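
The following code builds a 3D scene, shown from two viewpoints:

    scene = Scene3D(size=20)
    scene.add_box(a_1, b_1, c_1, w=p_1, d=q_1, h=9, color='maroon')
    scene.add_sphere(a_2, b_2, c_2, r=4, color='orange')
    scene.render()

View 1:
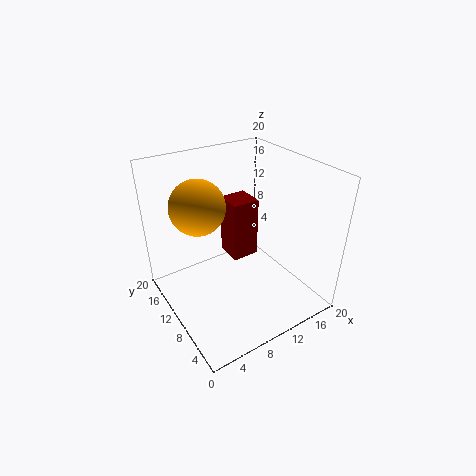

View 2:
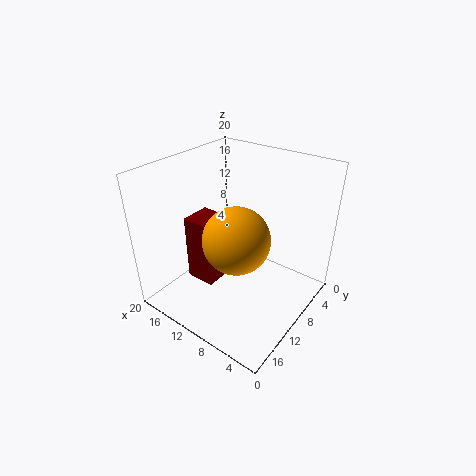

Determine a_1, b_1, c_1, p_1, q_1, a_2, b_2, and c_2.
a_1 = 10.5; b_1 = 11.5; c_1 = 5; p_1 = 4; q_1 = 4; a_2 = 6.5; b_2 = 15; c_2 = 13.5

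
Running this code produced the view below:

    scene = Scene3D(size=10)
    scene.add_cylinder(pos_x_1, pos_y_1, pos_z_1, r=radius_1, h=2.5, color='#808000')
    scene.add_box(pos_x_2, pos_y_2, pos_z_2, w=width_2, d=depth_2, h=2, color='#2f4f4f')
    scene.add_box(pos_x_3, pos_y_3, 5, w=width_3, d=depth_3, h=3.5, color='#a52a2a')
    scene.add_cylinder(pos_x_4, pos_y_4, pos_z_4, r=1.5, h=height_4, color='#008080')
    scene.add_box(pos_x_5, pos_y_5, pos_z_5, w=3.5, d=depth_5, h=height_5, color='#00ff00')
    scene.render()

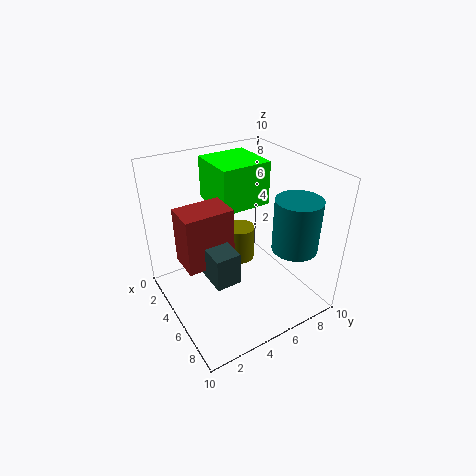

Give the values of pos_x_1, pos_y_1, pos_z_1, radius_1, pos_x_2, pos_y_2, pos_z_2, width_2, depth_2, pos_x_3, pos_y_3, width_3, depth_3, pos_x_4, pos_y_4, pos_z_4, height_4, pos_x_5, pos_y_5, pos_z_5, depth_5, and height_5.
pos_x_1 = 4.5, pos_y_1 = 5.5, pos_z_1 = 3, radius_1 = 1, pos_x_2 = 5.5, pos_y_2 = 1.5, pos_z_2 = 4.5, width_2 = 3, depth_2 = 1.5, pos_x_3 = 5, pos_y_3 = 0.5, width_3 = 2, depth_3 = 3, pos_x_4 = 8, pos_y_4 = 7.5, pos_z_4 = 5, height_4 = 3.5, pos_x_5 = 1.5, pos_y_5 = 4, pos_z_5 = 7, depth_5 = 3.5, height_5 = 3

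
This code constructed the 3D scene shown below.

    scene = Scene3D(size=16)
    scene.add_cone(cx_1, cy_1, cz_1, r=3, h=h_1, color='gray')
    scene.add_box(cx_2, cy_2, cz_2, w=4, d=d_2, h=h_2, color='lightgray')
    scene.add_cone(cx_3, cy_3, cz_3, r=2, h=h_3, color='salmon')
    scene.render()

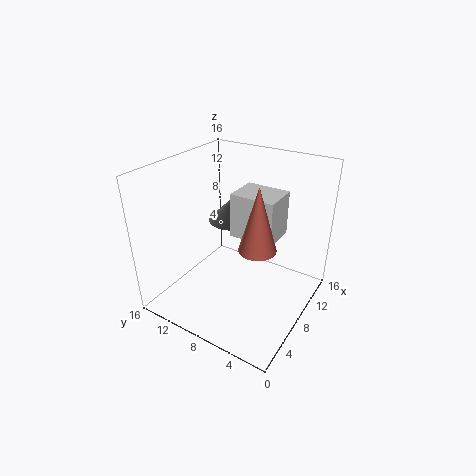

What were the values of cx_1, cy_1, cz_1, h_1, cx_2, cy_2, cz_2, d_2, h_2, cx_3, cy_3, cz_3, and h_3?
cx_1 = 13; cy_1 = 12; cz_1 = 7; h_1 = 3; cx_2 = 8; cy_2 = 4; cz_2 = 8; d_2 = 5; h_2 = 5; cx_3 = 7; cy_3 = 5; cz_3 = 8; h_3 = 7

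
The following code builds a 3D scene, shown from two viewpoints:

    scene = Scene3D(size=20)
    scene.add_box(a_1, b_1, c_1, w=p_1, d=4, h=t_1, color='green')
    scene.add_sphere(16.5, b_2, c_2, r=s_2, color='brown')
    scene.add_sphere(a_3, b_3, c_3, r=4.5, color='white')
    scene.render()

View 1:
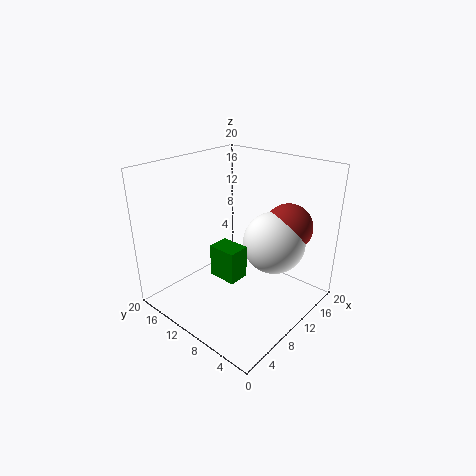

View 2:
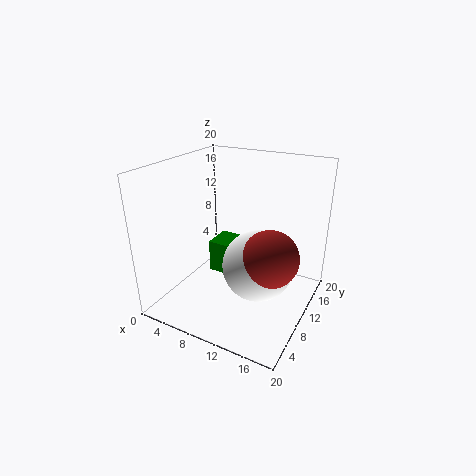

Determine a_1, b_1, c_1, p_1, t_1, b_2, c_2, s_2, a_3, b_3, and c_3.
a_1 = 6.5
b_1 = 8
c_1 = 5
p_1 = 3
t_1 = 4.5
b_2 = 6
c_2 = 10.5
s_2 = 3.5
a_3 = 14.5
b_3 = 7
c_3 = 8.5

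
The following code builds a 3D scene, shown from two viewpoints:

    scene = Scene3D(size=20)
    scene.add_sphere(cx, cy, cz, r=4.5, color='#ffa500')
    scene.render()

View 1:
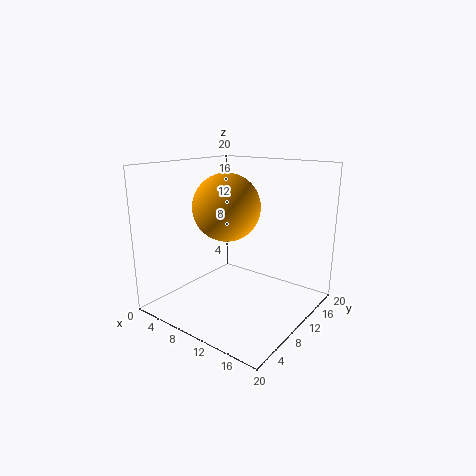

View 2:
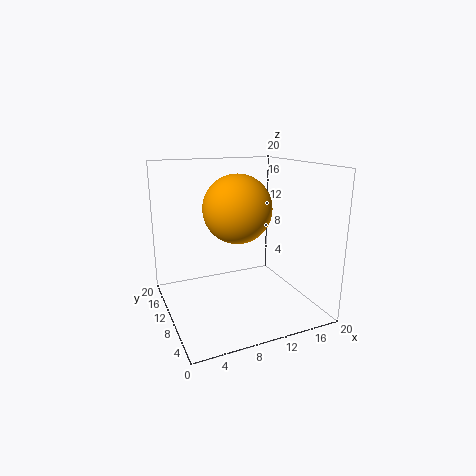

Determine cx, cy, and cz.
cx = 9.25; cy = 8.5; cz = 14.5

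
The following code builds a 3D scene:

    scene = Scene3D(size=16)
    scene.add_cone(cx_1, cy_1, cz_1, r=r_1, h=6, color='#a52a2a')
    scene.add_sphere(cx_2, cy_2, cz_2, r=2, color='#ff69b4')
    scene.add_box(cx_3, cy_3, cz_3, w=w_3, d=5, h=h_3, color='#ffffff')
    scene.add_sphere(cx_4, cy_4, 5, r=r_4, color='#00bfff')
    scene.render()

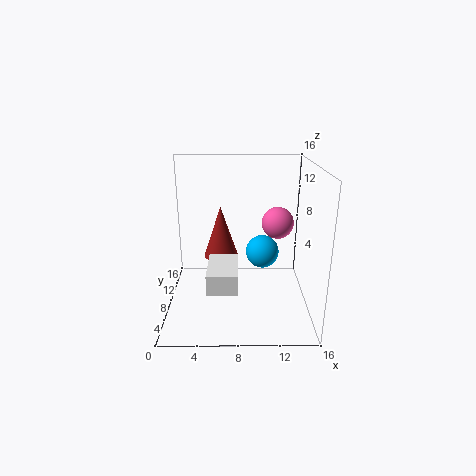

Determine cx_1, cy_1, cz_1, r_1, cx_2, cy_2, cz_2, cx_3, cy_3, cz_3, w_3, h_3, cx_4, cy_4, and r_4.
cx_1 = 6; cy_1 = 10; cz_1 = 5; r_1 = 2; cx_2 = 13; cy_2 = 13; cz_2 = 8; cx_3 = 5; cy_3 = 1; cz_3 = 5; w_3 = 3; h_3 = 2; cx_4 = 11; cy_4 = 11; r_4 = 2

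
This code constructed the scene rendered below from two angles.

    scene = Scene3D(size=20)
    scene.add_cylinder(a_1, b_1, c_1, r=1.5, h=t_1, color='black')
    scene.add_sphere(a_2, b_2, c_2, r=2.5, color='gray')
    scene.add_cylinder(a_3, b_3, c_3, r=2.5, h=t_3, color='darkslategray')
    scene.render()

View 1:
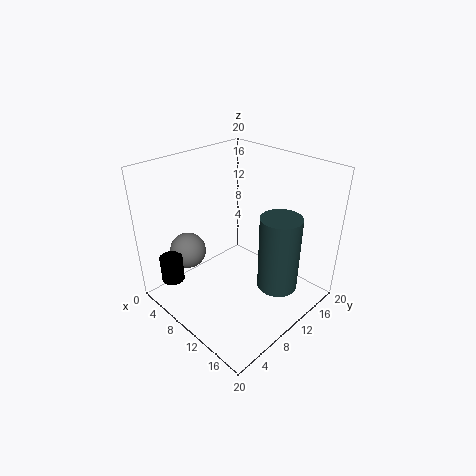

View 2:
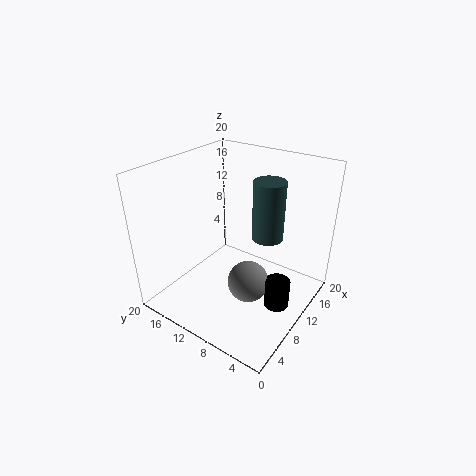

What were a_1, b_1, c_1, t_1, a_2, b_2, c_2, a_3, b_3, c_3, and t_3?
a_1 = 6, b_1 = 1.5, c_1 = 5.5, t_1 = 3.5, a_2 = 5, b_2 = 5, c_2 = 8, a_3 = 17.5, b_3 = 9.5, c_3 = 6.5, t_3 = 9.5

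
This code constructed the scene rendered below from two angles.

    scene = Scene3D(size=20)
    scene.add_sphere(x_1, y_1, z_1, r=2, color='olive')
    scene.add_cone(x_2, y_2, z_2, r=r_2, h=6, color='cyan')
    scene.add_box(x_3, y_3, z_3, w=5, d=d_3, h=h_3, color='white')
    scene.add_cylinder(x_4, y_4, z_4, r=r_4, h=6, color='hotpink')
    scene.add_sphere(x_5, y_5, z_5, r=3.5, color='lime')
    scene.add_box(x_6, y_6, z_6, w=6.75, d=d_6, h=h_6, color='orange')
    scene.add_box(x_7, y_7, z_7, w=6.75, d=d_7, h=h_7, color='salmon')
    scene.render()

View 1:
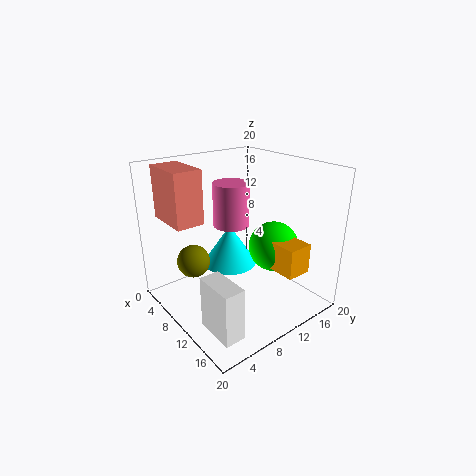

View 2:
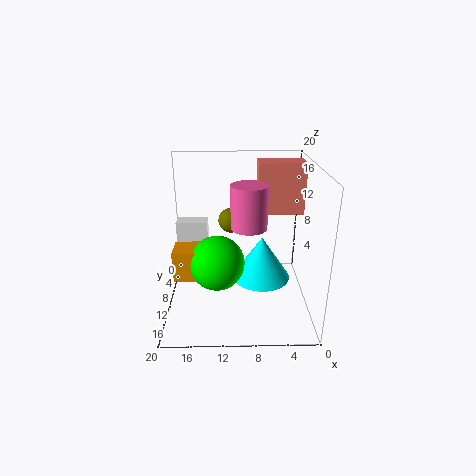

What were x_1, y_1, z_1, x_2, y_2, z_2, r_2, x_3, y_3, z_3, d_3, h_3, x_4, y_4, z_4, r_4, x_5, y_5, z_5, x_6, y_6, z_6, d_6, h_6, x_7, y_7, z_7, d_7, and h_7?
x_1 = 11, y_1 = 2.25, z_1 = 9.5, x_2 = 6.75, y_2 = 11, z_2 = 4.5, r_2 = 4, x_3 = 14.75, y_3 = 0.75, z_3 = 3, d_3 = 2.5, h_3 = 6.5, x_4 = 8.5, y_4 = 10, z_4 = 11.5, r_4 = 2.5, x_5 = 12.75, y_5 = 14.25, z_5 = 8.5, x_6 = 11.5, y_6 = 12, z_6 = 6.5, d_6 = 3.5, h_6 = 4, x_7 = 0.25, y_7 = 2.5, z_7 = 12, d_7 = 4, h_7 = 7.5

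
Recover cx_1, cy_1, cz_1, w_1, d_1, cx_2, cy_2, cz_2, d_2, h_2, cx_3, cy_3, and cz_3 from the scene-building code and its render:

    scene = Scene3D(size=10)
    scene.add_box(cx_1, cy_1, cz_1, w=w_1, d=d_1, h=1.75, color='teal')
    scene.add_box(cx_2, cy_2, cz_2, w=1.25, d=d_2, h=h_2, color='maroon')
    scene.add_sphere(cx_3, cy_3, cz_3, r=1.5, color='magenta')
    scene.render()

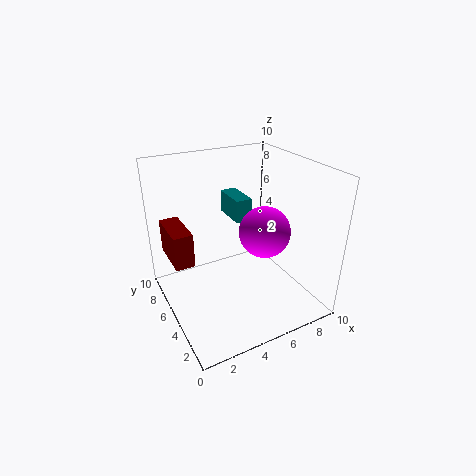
cx_1 = 6
cy_1 = 7
cz_1 = 5
w_1 = 1.25
d_1 = 2.75
cx_2 = 0.25
cy_2 = 4.25
cz_2 = 4.25
d_2 = 3
h_2 = 2.25
cx_3 = 5
cy_3 = 1.75
cz_3 = 7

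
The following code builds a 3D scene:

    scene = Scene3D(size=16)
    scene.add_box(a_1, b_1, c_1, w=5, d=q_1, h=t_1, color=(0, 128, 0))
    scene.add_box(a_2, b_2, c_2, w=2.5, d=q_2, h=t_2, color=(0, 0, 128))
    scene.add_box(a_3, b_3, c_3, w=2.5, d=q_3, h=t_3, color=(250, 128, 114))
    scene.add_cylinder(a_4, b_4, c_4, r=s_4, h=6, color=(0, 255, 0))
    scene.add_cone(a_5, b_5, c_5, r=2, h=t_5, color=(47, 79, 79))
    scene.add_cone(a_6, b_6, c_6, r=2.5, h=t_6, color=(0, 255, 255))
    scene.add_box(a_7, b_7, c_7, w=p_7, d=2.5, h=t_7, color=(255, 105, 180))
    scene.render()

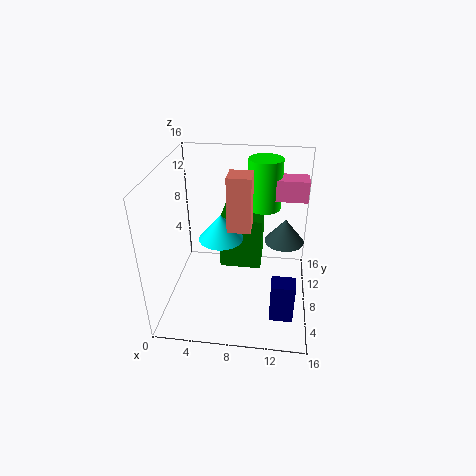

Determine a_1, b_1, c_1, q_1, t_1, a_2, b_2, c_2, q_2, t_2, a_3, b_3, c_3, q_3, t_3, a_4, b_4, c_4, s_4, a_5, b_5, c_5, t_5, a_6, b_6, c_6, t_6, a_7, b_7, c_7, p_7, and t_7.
a_1 = 5.5
b_1 = 10
c_1 = 2.5
q_1 = 5
t_1 = 6.5
a_2 = 12
b_2 = 3
c_2 = 1
q_2 = 2
t_2 = 4.5
a_3 = 7
b_3 = 6.5
c_3 = 9.5
q_3 = 2.5
t_3 = 6
a_4 = 10.5
b_4 = 13
c_4 = 9.5
s_4 = 2
a_5 = 13
b_5 = 6.5
c_5 = 9
t_5 = 2.5
a_6 = 6
b_6 = 8.5
c_6 = 7.5
t_6 = 3
a_7 = 10.5
b_7 = 11.5
c_7 = 11
p_7 = 5
t_7 = 2.5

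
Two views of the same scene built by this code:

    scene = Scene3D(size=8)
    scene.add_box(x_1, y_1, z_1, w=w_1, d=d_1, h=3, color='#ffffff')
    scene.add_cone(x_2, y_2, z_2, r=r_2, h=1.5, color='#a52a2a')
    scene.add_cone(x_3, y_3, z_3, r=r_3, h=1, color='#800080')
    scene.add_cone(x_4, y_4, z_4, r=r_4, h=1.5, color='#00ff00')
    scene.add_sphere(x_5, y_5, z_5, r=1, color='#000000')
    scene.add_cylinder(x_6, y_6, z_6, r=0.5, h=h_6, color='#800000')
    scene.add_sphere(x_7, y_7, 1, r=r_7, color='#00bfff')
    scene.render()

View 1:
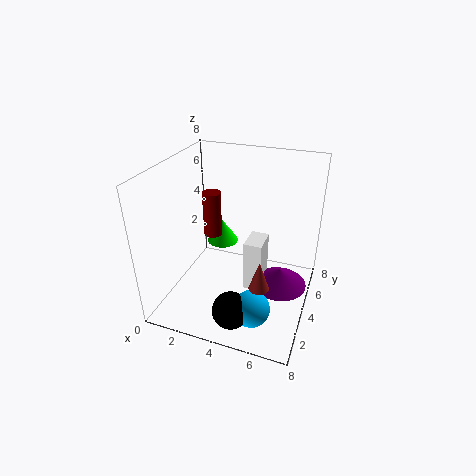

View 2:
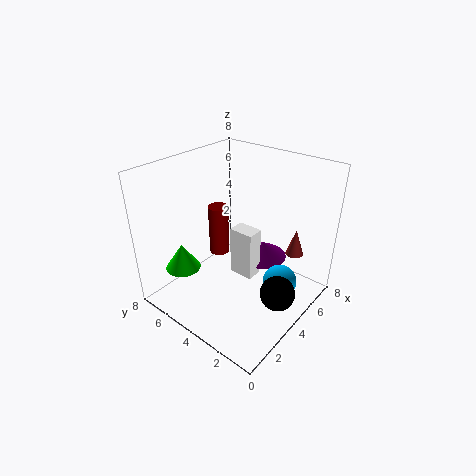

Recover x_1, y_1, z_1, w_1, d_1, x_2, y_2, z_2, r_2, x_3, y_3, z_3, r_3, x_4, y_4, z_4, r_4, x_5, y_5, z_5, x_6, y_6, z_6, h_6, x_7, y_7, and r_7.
x_1 = 4.5; y_1 = 3.5; z_1 = 1; w_1 = 1; d_1 = 1.5; x_2 = 6; y_2 = 1.5; z_2 = 3; r_2 = 0.5; x_3 = 6.5; y_3 = 4; z_3 = 1.5; r_3 = 1.5; x_4 = 2; y_4 = 6.5; z_4 = 2; r_4 = 1; x_5 = 4.5; y_5 = 1.5; z_5 = 1; x_6 = 2.5; y_6 = 4; z_6 = 4; h_6 = 2.5; x_7 = 5.5; y_7 = 2; r_7 = 1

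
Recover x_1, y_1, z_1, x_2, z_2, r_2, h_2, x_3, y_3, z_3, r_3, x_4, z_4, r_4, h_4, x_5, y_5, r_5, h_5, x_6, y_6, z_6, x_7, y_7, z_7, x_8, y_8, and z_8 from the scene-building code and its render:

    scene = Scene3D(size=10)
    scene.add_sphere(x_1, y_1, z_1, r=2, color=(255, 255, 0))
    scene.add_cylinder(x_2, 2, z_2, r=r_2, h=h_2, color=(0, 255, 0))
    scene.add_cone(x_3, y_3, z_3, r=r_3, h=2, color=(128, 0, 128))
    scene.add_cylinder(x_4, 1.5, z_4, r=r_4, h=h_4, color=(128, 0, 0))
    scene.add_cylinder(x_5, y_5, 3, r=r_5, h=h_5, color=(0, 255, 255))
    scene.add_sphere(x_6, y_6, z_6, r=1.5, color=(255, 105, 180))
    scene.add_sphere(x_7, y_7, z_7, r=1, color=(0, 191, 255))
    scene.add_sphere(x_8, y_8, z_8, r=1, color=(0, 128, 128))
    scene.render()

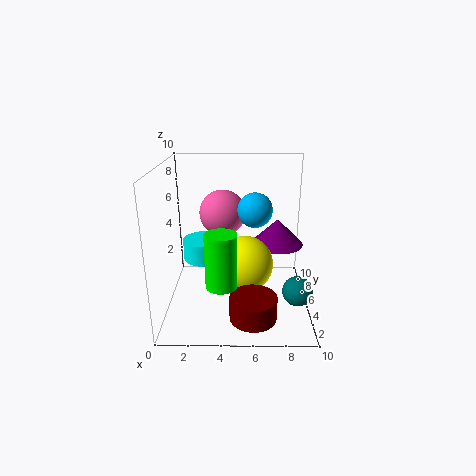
x_1 = 5.5; y_1 = 5; z_1 = 3; x_2 = 4; z_2 = 3; r_2 = 1; h_2 = 3.5; x_3 = 8; y_3 = 7.5; z_3 = 3.5; r_3 = 2; x_4 = 6; z_4 = 1; r_4 = 1.5; h_4 = 1.5; x_5 = 2.5; y_5 = 6; r_5 = 1.5; h_5 = 1.5; x_6 = 4; y_6 = 4.5; z_6 = 7; x_7 = 6; y_7 = 2; z_7 = 8; x_8 = 9; y_8 = 3; z_8 = 2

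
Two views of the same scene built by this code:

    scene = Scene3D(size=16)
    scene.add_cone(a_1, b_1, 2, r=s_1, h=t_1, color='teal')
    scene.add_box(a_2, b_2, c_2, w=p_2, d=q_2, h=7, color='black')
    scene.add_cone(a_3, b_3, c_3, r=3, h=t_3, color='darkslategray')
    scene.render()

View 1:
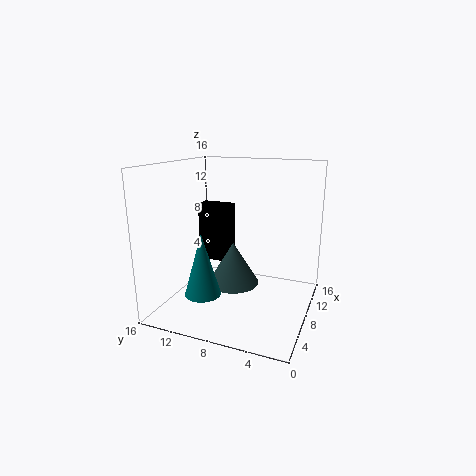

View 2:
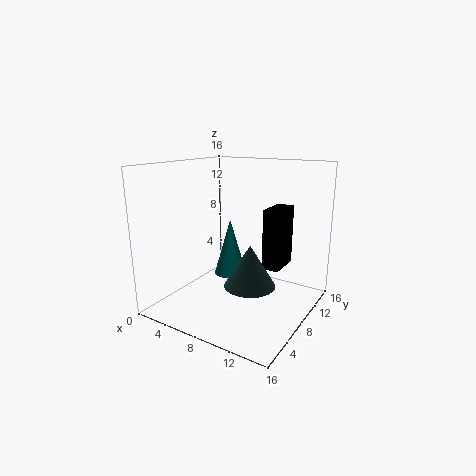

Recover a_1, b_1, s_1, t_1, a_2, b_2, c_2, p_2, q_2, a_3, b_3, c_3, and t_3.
a_1 = 5
b_1 = 11
s_1 = 2
t_1 = 7
a_2 = 10
b_2 = 10
c_2 = 4
p_2 = 2
q_2 = 4
a_3 = 9
b_3 = 9
c_3 = 2
t_3 = 5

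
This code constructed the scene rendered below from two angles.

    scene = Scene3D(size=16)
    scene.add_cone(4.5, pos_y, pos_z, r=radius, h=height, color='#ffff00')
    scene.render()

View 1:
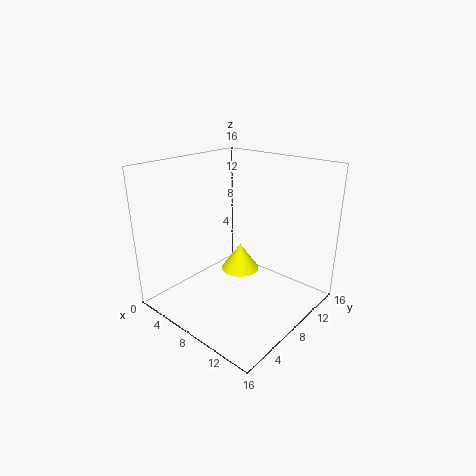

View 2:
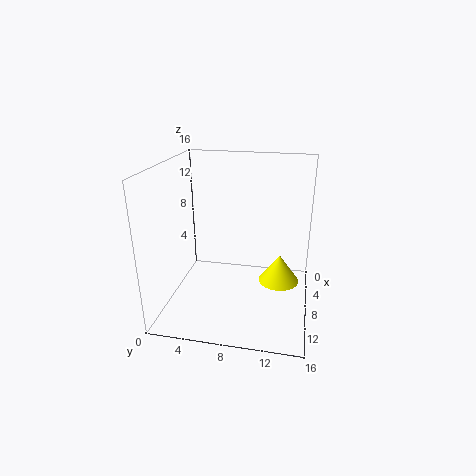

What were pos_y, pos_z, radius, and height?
pos_y = 12.5
pos_z = 1
radius = 2.5
height = 3.5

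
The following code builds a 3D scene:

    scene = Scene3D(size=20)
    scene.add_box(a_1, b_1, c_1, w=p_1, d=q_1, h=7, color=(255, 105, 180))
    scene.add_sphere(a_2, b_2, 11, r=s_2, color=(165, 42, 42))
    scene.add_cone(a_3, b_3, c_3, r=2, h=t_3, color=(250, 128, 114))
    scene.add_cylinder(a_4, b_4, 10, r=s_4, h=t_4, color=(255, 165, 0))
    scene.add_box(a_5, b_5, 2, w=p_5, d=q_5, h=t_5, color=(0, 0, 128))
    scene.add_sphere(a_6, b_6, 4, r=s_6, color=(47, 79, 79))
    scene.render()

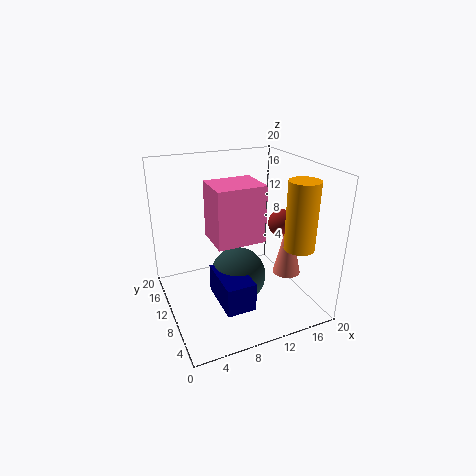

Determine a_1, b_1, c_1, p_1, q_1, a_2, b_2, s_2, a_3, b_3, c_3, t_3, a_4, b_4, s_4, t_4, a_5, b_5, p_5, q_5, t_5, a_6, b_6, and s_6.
a_1 = 5, b_1 = 4, c_1 = 12, p_1 = 6, q_1 = 5, a_2 = 17, b_2 = 10, s_2 = 2, a_3 = 17, b_3 = 8, c_3 = 4, t_3 = 9, a_4 = 16, b_4 = 4, s_4 = 2, t_4 = 9, a_5 = 6, b_5 = 4, p_5 = 4, q_5 = 7, t_5 = 4, a_6 = 10, b_6 = 10, s_6 = 4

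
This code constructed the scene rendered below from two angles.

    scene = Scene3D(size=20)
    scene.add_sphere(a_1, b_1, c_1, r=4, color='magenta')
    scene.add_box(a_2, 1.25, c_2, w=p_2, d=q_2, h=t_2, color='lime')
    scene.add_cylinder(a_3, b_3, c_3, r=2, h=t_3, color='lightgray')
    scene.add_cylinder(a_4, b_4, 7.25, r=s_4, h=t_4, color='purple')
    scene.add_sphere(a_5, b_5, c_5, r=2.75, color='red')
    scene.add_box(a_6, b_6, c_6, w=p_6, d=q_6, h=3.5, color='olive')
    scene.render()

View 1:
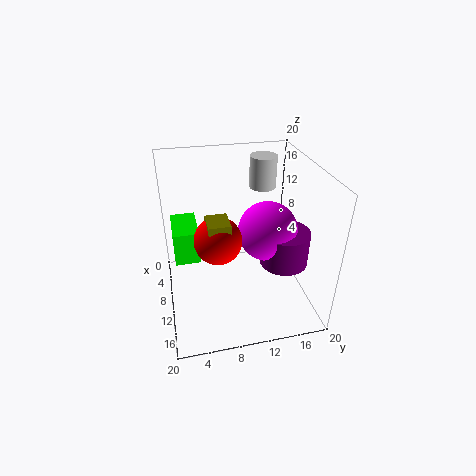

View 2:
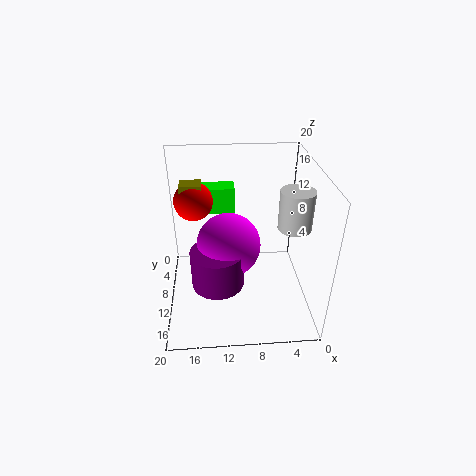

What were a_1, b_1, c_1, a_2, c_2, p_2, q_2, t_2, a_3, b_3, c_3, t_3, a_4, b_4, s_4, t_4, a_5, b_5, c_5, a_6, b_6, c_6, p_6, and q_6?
a_1 = 11.5, b_1 = 13.75, c_1 = 11.5, a_2 = 10, c_2 = 10.75, p_2 = 5.25, q_2 = 3, t_2 = 4, a_3 = 3.75, b_3 = 15.25, c_3 = 14.5, t_3 = 4.75, a_4 = 13, b_4 = 15.75, s_4 = 3.25, t_4 = 4.75, a_5 = 16, b_5 = 6.25, c_5 = 14, a_6 = 14.75, b_6 = 5, c_6 = 13.25, p_6 = 3, q_6 = 2.5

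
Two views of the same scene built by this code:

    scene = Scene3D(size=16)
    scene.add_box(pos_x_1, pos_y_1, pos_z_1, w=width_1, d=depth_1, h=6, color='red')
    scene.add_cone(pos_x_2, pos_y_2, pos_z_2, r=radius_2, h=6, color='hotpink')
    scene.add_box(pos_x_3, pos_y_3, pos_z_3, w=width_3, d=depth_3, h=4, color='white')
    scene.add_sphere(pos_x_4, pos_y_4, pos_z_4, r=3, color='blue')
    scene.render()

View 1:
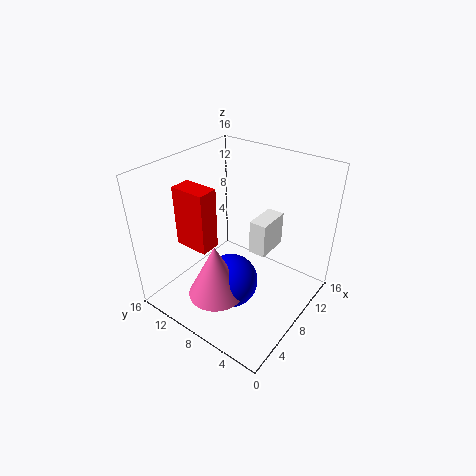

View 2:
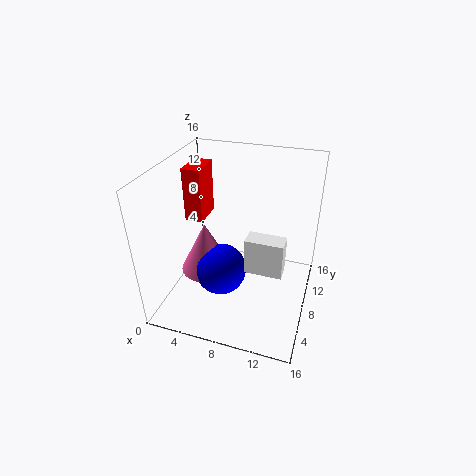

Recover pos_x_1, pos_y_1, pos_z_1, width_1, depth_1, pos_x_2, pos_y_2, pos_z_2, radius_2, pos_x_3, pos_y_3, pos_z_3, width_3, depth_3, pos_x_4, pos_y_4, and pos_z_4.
pos_x_1 = 2, pos_y_1 = 7.5, pos_z_1 = 9.5, width_1 = 2, depth_1 = 3.5, pos_x_2 = 4, pos_y_2 = 8, pos_z_2 = 3, radius_2 = 3, pos_x_3 = 9.5, pos_y_3 = 5.5, pos_z_3 = 5.5, width_3 = 4, depth_3 = 2, pos_x_4 = 6, pos_y_4 = 7.5, pos_z_4 = 3.5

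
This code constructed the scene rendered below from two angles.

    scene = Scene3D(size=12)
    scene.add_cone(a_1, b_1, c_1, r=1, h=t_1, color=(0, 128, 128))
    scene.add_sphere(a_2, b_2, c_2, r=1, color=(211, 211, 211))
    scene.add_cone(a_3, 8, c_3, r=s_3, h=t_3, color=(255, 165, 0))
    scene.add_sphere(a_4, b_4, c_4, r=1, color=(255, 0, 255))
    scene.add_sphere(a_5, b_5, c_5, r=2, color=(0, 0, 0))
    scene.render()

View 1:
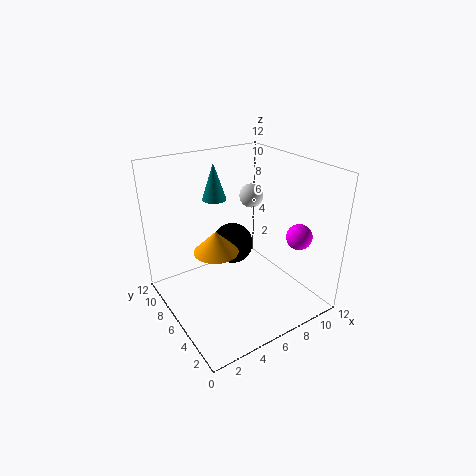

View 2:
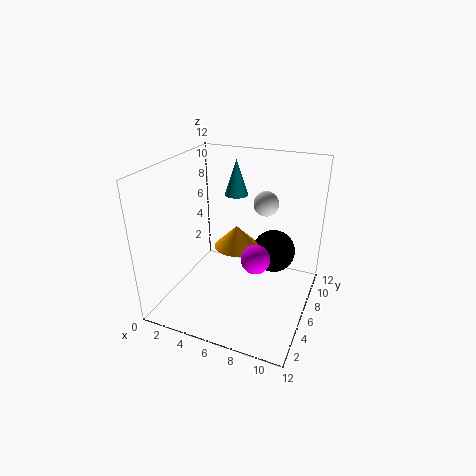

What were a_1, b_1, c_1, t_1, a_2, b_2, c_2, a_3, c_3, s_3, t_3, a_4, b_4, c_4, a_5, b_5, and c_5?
a_1 = 5
b_1 = 8
c_1 = 9
t_1 = 3
a_2 = 8
b_2 = 7
c_2 = 9
a_3 = 5
c_3 = 4
s_3 = 2
t_3 = 2
a_4 = 9
b_4 = 2
c_4 = 7
a_5 = 8
b_5 = 10
c_5 = 3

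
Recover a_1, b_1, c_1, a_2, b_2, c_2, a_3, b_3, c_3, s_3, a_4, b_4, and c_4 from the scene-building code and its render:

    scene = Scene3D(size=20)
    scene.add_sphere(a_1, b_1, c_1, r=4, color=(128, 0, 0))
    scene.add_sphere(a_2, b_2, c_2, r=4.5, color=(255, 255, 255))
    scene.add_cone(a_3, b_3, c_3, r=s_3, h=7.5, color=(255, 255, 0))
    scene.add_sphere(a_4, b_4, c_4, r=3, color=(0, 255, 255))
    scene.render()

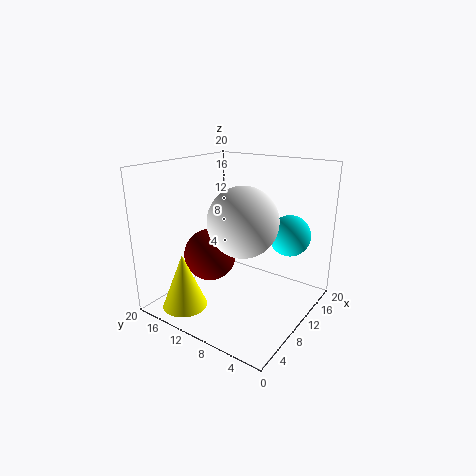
a_1 = 11, b_1 = 16, c_1 = 5.5, a_2 = 7.5, b_2 = 7.5, c_2 = 13.5, a_3 = 3, b_3 = 14, c_3 = 1.5, s_3 = 3, a_4 = 16, b_4 = 5, c_4 = 9.5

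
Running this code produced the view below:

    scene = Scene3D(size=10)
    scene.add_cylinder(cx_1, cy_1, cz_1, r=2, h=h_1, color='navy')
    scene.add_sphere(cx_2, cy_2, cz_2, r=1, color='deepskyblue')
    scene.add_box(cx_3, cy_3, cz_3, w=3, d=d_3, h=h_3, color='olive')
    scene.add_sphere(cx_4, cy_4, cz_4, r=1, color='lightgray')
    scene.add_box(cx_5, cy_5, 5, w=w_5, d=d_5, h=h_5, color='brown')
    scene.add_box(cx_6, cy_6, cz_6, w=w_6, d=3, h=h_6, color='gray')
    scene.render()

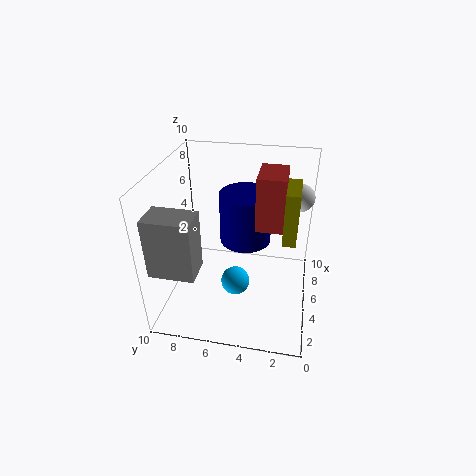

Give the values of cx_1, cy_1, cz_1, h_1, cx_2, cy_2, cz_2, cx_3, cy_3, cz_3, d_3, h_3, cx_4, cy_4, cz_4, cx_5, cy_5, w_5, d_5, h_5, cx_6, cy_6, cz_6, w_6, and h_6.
cx_1 = 8
cy_1 = 5
cz_1 = 3
h_1 = 4
cx_2 = 4
cy_2 = 5
cz_2 = 2
cx_3 = 6
cy_3 = 1
cz_3 = 4
d_3 = 1
h_3 = 4
cx_4 = 8
cy_4 = 1
cz_4 = 7
cx_5 = 6
cy_5 = 2
w_5 = 3
d_5 = 2
h_5 = 4
cx_6 = 1
cy_6 = 7
cz_6 = 4
w_6 = 2
h_6 = 4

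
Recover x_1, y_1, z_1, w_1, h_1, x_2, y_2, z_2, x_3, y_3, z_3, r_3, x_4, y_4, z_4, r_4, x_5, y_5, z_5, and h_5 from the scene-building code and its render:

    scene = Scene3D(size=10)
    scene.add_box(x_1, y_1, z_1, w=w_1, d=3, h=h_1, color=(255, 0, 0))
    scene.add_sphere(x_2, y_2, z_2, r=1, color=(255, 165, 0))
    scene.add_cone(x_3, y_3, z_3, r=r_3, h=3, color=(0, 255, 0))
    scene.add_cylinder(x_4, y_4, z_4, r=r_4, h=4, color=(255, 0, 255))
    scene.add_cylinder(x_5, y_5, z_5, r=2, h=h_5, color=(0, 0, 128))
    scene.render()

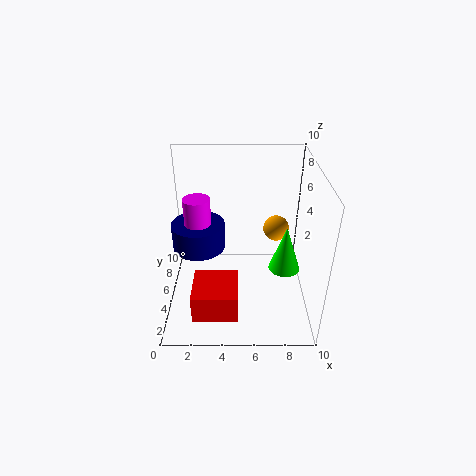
x_1 = 2
y_1 = 1
z_1 = 1
w_1 = 3
h_1 = 2
x_2 = 8
y_2 = 8
z_2 = 4
x_3 = 8
y_3 = 3
z_3 = 4
r_3 = 1
x_4 = 2
y_4 = 7
z_4 = 3
r_4 = 1
x_5 = 2
y_5 = 7
z_5 = 3
h_5 = 2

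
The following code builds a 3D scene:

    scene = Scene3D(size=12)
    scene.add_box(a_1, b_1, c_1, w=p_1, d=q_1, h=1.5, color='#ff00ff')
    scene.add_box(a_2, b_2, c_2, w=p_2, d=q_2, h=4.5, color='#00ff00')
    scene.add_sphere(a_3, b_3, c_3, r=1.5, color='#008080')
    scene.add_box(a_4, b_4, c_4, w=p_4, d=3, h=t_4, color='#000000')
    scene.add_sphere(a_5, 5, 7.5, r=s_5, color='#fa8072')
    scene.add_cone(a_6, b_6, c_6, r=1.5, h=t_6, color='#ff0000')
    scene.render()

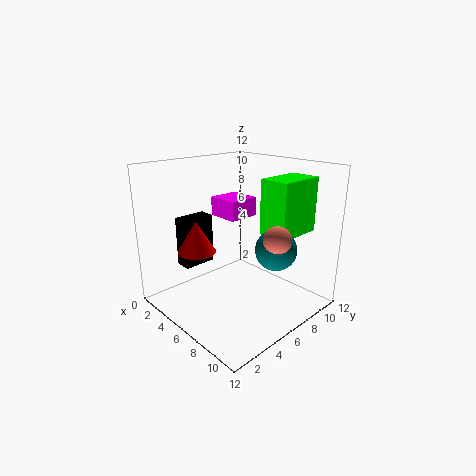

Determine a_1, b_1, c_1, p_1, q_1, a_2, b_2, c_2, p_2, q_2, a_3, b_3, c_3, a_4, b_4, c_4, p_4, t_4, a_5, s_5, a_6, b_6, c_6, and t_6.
a_1 = 4.5; b_1 = 4.5; c_1 = 8; p_1 = 2.5; q_1 = 2.5; a_2 = 7.5; b_2 = 7; c_2 = 6.5; p_2 = 2.5; q_2 = 4; a_3 = 10.5; b_3 = 5.5; c_3 = 6.5; a_4 = 0.5; b_4 = 3.5; c_4 = 2.5; p_4 = 1.5; t_4 = 4.5; a_5 = 11; s_5 = 1; a_6 = 5; b_6 = 2.5; c_6 = 5.5; t_6 = 2.5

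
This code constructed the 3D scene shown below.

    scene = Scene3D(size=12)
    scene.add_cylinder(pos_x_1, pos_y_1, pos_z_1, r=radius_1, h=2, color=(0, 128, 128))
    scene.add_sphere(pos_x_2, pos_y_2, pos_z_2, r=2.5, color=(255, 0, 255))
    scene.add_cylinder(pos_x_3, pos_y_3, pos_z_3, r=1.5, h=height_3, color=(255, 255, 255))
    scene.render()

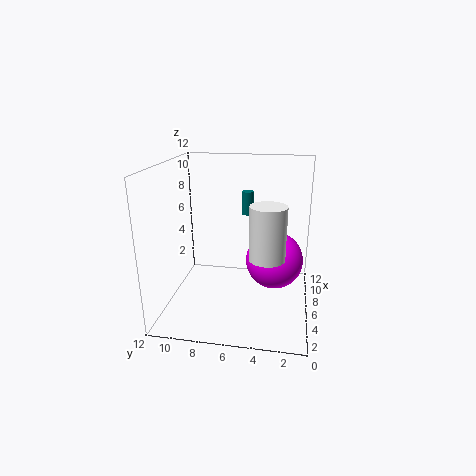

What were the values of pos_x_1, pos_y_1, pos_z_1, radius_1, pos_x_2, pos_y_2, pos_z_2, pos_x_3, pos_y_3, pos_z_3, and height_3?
pos_x_1 = 8
pos_y_1 = 5.5
pos_z_1 = 7.5
radius_1 = 0.5
pos_x_2 = 7.5
pos_y_2 = 3
pos_z_2 = 3.5
pos_x_3 = 5.5
pos_y_3 = 3.5
pos_z_3 = 4.5
height_3 = 4.5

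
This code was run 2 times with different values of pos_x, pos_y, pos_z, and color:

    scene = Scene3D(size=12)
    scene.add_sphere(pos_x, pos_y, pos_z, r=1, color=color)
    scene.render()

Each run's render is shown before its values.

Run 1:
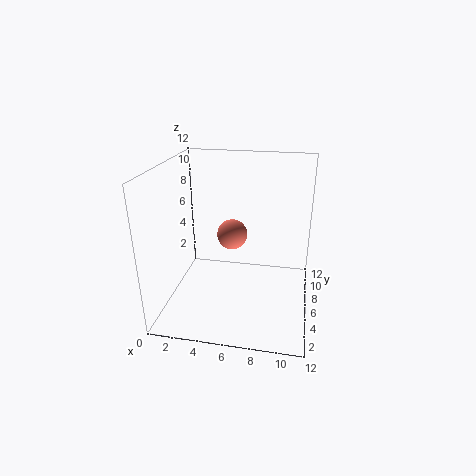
pos_x = 6.5, pos_y = 1.5, pos_z = 8.5, color = 'salmon'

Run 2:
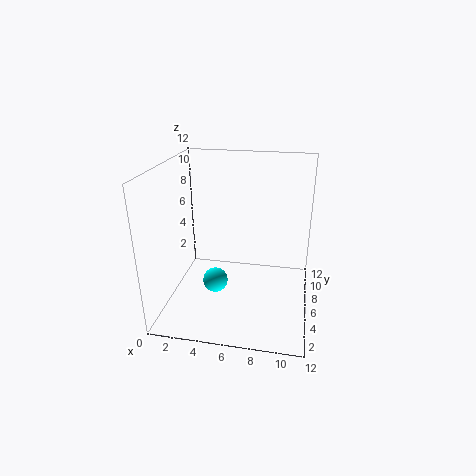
pos_x = 4.5, pos_y = 4, pos_z = 3, color = 'cyan'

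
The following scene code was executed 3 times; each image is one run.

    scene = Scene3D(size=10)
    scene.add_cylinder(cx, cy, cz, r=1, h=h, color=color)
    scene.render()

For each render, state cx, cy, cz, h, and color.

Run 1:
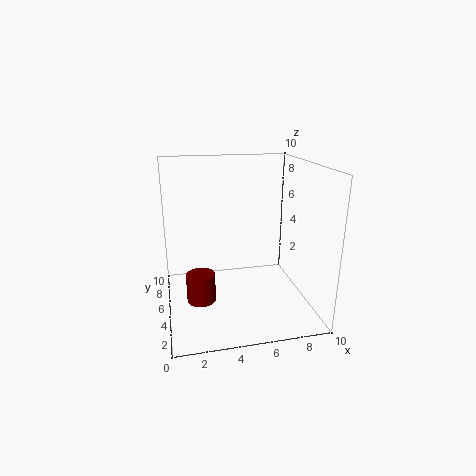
cx = 2.25, cy = 4.5, cz = 0.75, h = 2, color = 'maroon'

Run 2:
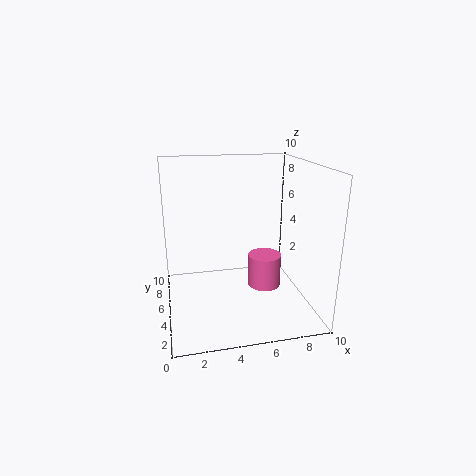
cx = 6, cy = 2, cz = 3, h = 2, color = 'hotpink'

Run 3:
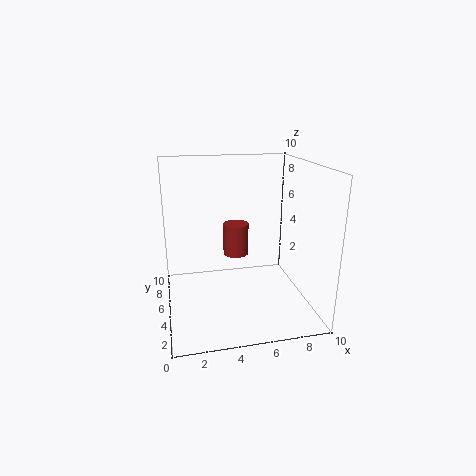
cx = 5.5, cy = 8, cz = 2.5, h = 2.5, color = 'brown'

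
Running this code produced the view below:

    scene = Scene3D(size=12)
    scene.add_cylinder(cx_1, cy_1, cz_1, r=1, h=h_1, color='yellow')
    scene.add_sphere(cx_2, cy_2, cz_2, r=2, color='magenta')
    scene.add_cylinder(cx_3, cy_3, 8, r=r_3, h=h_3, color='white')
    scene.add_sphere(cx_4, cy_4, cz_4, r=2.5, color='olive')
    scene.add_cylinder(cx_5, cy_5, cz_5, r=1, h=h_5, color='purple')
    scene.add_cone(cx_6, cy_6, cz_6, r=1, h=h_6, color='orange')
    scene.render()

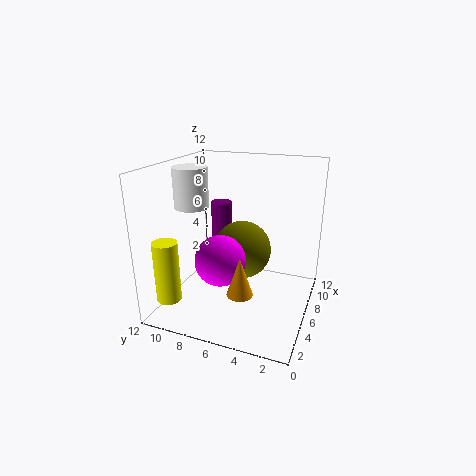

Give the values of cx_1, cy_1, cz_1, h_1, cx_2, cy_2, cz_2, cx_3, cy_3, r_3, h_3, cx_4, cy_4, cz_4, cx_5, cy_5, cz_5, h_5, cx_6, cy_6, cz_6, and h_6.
cx_1 = 2, cy_1 = 10.5, cz_1 = 1.5, h_1 = 5, cx_2 = 3.5, cy_2 = 6.5, cz_2 = 5, cx_3 = 6.5, cy_3 = 10.5, r_3 = 1.5, h_3 = 3.5, cx_4 = 7, cy_4 = 6, cz_4 = 4.5, cx_5 = 10.5, cy_5 = 9.5, cz_5 = 3.5, h_5 = 4, cx_6 = 2.5, cy_6 = 4.5, cz_6 = 3, h_6 = 3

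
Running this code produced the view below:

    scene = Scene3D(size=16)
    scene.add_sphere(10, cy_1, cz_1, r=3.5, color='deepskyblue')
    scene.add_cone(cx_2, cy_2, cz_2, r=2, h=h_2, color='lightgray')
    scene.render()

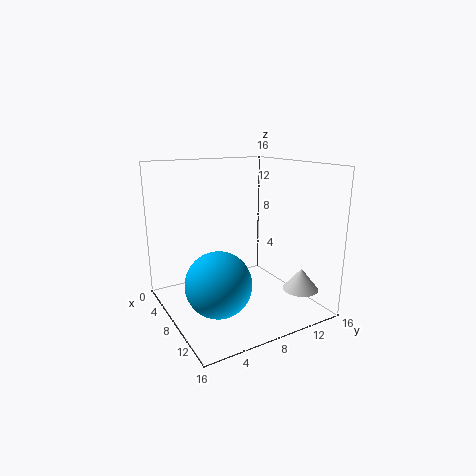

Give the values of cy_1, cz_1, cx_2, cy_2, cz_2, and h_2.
cy_1 = 4.5, cz_1 = 4, cx_2 = 12, cy_2 = 14, cz_2 = 2, h_2 = 2.5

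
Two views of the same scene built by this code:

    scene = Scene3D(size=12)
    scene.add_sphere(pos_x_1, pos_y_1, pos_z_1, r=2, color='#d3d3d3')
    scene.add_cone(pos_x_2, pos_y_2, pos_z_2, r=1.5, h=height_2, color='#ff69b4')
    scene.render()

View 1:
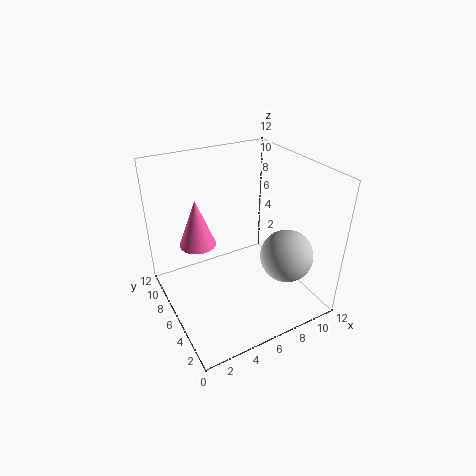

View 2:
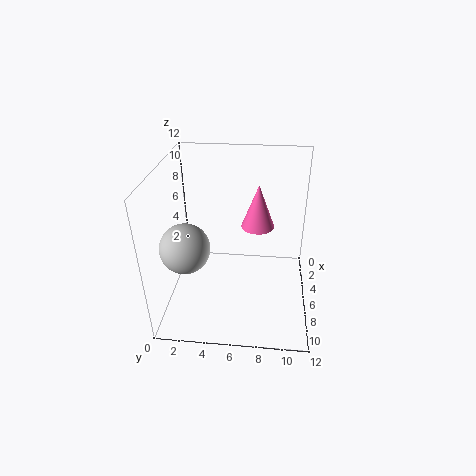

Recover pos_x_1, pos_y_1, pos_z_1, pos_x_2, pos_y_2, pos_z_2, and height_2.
pos_x_1 = 8
pos_y_1 = 2
pos_z_1 = 6
pos_x_2 = 3
pos_y_2 = 7.5
pos_z_2 = 5.5
height_2 = 4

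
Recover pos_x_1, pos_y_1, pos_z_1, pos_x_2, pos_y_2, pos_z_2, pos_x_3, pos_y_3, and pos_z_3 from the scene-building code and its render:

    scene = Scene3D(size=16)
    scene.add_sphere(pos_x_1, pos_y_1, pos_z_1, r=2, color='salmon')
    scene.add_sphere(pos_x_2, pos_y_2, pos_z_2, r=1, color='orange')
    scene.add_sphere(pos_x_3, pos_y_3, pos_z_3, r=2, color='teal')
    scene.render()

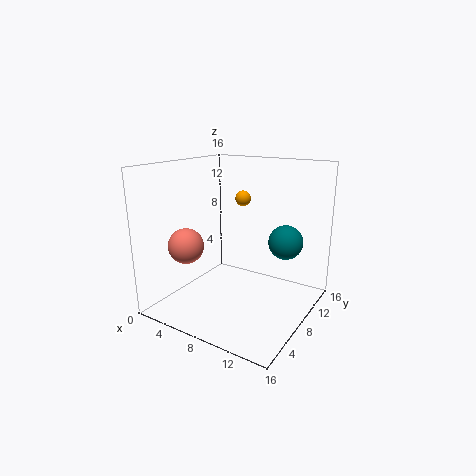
pos_x_1 = 3
pos_y_1 = 5
pos_z_1 = 7
pos_x_2 = 5
pos_y_2 = 14
pos_z_2 = 11
pos_x_3 = 12
pos_y_3 = 12
pos_z_3 = 7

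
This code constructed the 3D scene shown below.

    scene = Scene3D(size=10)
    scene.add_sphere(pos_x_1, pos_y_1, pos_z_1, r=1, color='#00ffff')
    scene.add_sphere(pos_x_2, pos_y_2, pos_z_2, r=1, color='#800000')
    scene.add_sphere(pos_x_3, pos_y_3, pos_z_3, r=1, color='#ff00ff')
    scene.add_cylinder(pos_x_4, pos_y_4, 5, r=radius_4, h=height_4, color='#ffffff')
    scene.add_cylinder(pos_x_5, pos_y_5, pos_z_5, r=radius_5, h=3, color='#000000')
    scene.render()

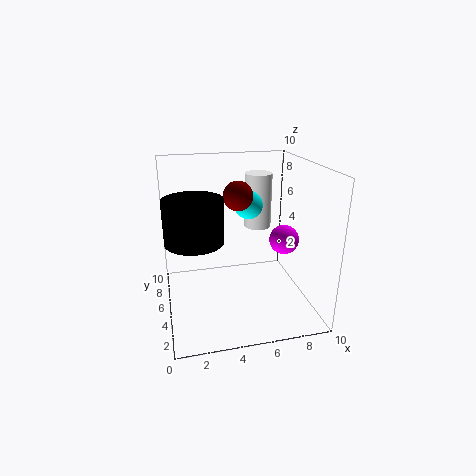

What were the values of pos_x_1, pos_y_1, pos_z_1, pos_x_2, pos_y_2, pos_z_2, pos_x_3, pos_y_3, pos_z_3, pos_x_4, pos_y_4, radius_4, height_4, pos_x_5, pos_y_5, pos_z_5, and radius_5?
pos_x_1 = 6
pos_y_1 = 6
pos_z_1 = 7
pos_x_2 = 5
pos_y_2 = 5
pos_z_2 = 8
pos_x_3 = 8
pos_y_3 = 4
pos_z_3 = 5
pos_x_4 = 7
pos_y_4 = 7
radius_4 = 1
height_4 = 4
pos_x_5 = 2
pos_y_5 = 5
pos_z_5 = 5
radius_5 = 2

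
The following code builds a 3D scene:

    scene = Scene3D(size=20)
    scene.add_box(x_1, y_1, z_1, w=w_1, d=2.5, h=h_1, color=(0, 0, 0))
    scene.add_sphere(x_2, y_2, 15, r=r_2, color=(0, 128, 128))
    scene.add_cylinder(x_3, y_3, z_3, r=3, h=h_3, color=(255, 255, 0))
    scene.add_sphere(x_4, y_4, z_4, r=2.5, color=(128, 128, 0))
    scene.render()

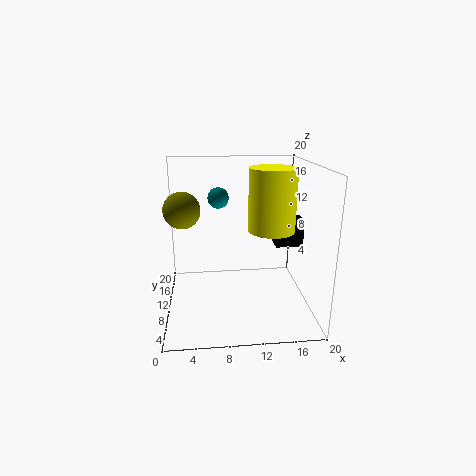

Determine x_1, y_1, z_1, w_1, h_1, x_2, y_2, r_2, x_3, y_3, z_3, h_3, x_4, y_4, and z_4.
x_1 = 14.5, y_1 = 6, z_1 = 10, w_1 = 3.5, h_1 = 3.5, x_2 = 7.5, y_2 = 13, r_2 = 1.5, x_3 = 14, y_3 = 7, z_3 = 12, h_3 = 8, x_4 = 2.5, y_4 = 10.5, z_4 = 14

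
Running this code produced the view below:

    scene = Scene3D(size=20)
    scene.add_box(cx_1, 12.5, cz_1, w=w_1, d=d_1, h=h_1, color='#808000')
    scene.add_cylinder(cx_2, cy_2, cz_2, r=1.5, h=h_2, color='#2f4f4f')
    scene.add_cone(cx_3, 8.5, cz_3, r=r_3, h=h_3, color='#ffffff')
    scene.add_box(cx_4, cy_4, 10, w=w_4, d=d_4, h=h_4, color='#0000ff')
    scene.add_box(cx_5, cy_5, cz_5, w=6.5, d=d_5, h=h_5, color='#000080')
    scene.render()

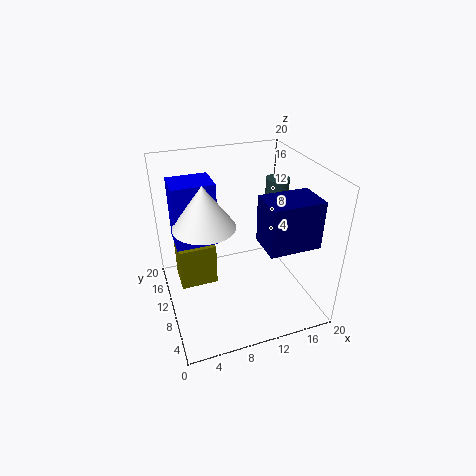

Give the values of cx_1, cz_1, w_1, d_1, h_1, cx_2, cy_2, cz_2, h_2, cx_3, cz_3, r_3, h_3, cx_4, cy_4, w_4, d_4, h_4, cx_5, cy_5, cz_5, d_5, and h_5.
cx_1 = 2, cz_1 = 1, w_1 = 5.5, d_1 = 4.5, h_1 = 6.5, cx_2 = 15, cy_2 = 9, cz_2 = 15, h_2 = 3.5, cx_3 = 5, cz_3 = 13.5, r_3 = 4, h_3 = 5.5, cx_4 = 1.5, cy_4 = 9.5, w_4 = 5.5, d_4 = 4.5, h_4 = 8.5, cx_5 = 11, cy_5 = 1.5, cz_5 = 12, d_5 = 4.5, h_5 = 6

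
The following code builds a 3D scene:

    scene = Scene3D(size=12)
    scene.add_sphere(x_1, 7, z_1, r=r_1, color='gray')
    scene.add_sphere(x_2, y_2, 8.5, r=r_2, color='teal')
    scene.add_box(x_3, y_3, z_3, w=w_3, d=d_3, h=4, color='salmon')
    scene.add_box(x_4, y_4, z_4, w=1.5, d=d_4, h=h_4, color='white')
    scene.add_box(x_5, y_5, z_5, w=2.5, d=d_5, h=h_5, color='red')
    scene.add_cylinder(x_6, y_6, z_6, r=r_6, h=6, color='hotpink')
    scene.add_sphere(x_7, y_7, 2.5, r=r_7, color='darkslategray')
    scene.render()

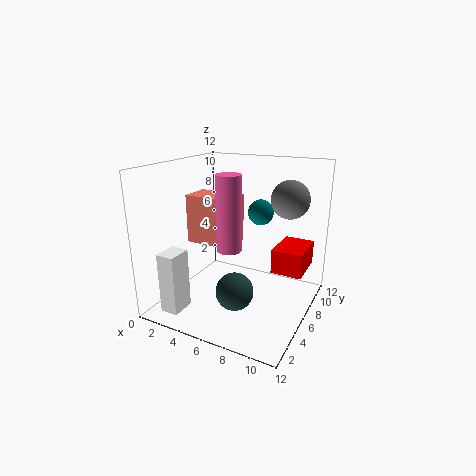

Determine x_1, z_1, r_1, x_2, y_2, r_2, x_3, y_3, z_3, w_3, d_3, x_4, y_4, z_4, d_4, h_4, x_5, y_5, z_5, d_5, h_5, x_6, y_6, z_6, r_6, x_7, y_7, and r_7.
x_1 = 10; z_1 = 9.5; r_1 = 1.5; x_2 = 8; y_2 = 6; r_2 = 1; x_3 = 2; y_3 = 4.5; z_3 = 5.5; w_3 = 4; d_3 = 2.5; x_4 = 1.5; y_4 = 1; z_4 = 0.5; d_4 = 2; h_4 = 5; x_5 = 9; y_5 = 6; z_5 = 3.5; d_5 = 3.5; h_5 = 2; x_6 = 6; y_6 = 4.5; z_6 = 5.5; r_6 = 1; x_7 = 7; y_7 = 3.5; r_7 = 1.5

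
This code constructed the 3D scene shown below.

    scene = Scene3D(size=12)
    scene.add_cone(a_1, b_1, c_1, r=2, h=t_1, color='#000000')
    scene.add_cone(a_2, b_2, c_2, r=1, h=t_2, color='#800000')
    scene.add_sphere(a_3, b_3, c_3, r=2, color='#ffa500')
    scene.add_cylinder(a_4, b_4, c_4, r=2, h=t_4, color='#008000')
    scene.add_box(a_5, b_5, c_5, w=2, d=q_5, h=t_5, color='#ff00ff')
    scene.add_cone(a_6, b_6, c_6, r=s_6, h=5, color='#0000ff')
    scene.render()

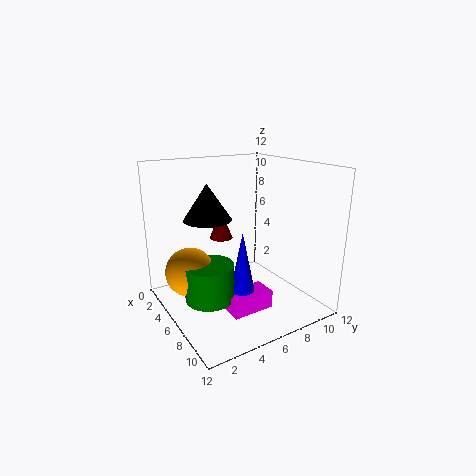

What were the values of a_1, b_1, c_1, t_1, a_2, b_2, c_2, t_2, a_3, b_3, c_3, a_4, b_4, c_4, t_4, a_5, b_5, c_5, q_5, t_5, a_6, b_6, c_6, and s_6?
a_1 = 4.5, b_1 = 4, c_1 = 7.5, t_1 = 3, a_2 = 4, b_2 = 5.5, c_2 = 5.5, t_2 = 2.5, a_3 = 5, b_3 = 2, c_3 = 3.5, a_4 = 6.5, b_4 = 3, c_4 = 1.5, t_4 = 3, a_5 = 7, b_5 = 4, c_5 = 0.5, q_5 = 3.5, t_5 = 1.5, a_6 = 7.5, b_6 = 5.5, c_6 = 2, s_6 = 1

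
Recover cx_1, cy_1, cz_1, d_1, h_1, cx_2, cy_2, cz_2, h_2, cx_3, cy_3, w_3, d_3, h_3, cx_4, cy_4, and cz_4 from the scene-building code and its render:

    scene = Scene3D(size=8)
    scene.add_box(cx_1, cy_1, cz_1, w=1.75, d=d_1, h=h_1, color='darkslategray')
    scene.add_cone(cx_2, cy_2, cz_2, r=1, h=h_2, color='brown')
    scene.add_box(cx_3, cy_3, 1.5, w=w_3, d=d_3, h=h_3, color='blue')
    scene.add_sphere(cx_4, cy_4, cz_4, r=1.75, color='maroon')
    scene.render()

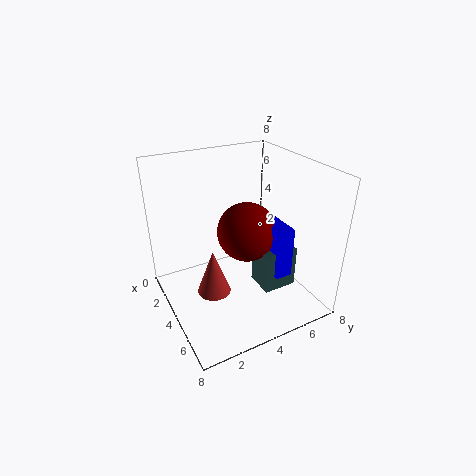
cx_1 = 3.5, cy_1 = 5.25, cz_1 = 0.5, d_1 = 2, h_1 = 2.5, cx_2 = 3.25, cy_2 = 2.75, cz_2 = 0.25, h_2 = 2.75, cx_3 = 2.75, cy_3 = 5.75, w_3 = 2.75, d_3 = 1, h_3 = 3, cx_4 = 3.25, cy_4 = 5, cz_4 = 3.75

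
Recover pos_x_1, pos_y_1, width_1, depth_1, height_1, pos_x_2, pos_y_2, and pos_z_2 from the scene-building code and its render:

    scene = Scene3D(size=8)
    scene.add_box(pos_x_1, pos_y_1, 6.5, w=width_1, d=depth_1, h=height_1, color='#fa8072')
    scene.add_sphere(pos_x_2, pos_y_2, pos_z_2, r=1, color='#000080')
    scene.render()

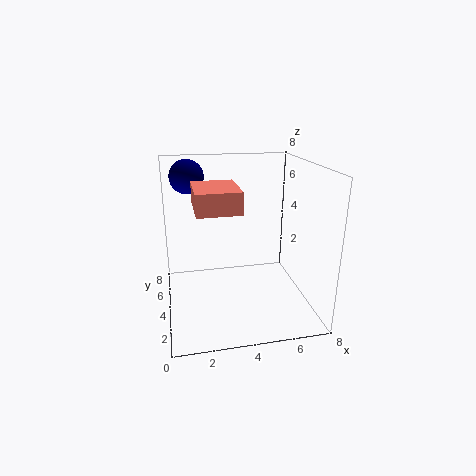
pos_x_1 = 1.5, pos_y_1 = 0.5, width_1 = 2, depth_1 = 2.5, height_1 = 1, pos_x_2 = 1.5, pos_y_2 = 6.5, pos_z_2 = 7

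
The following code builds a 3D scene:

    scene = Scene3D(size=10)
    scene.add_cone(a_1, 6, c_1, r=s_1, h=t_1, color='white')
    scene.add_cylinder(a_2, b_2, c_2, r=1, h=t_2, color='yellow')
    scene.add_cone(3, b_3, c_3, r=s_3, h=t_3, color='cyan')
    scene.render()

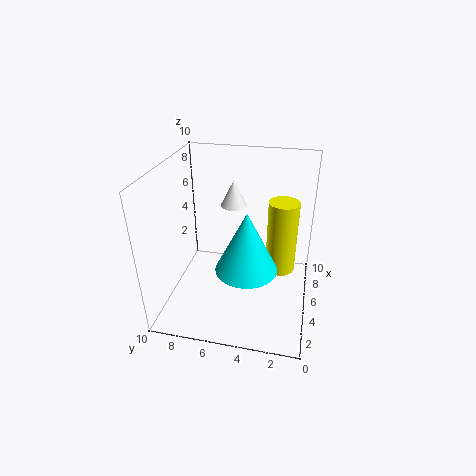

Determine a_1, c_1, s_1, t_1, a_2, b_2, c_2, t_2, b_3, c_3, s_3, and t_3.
a_1 = 8
c_1 = 6
s_1 = 1
t_1 = 2
a_2 = 5
b_2 = 2
c_2 = 3
t_2 = 5
b_3 = 4
c_3 = 4
s_3 = 2
t_3 = 4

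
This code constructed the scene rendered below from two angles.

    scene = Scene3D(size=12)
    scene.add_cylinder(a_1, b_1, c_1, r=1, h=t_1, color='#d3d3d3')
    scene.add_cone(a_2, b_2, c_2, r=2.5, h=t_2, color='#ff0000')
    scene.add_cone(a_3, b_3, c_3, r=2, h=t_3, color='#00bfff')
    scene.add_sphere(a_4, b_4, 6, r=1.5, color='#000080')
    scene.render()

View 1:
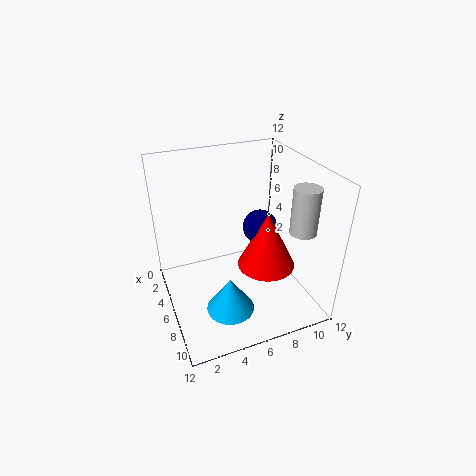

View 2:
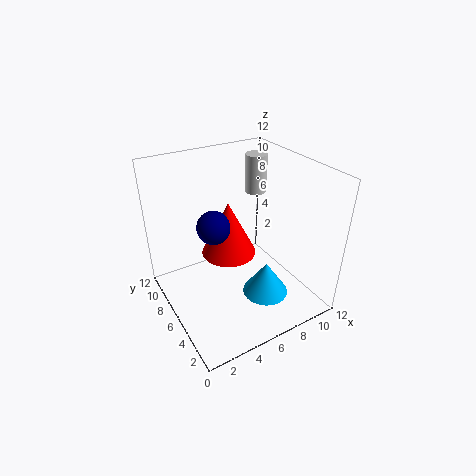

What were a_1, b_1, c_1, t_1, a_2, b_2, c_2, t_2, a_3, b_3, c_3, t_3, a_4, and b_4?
a_1 = 10
b_1 = 9.5
c_1 = 8
t_1 = 3.5
a_2 = 6.5
b_2 = 8.5
c_2 = 3
t_2 = 5
a_3 = 8
b_3 = 4.5
c_3 = 0.5
t_3 = 3
a_4 = 5
b_4 = 8.5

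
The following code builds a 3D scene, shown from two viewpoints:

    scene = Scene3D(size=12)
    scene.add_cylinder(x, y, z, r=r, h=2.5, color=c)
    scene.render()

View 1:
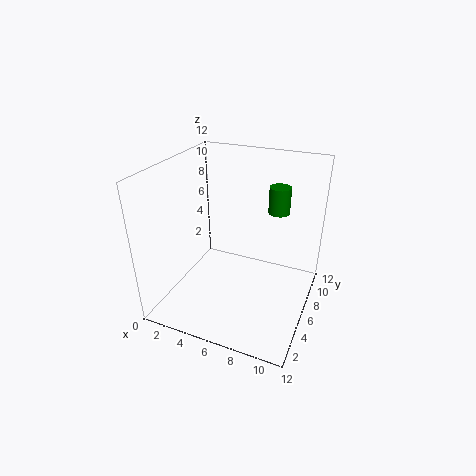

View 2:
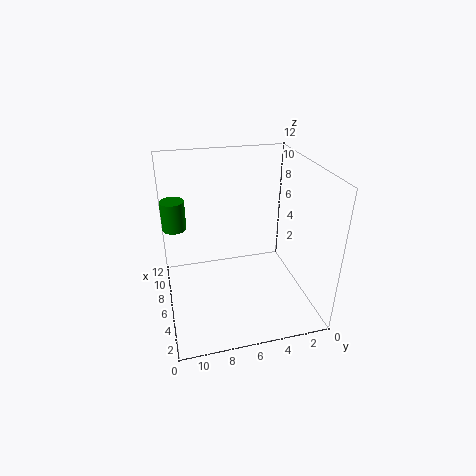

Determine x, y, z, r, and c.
x = 8
y = 11
z = 6.5
r = 1
c = 'green'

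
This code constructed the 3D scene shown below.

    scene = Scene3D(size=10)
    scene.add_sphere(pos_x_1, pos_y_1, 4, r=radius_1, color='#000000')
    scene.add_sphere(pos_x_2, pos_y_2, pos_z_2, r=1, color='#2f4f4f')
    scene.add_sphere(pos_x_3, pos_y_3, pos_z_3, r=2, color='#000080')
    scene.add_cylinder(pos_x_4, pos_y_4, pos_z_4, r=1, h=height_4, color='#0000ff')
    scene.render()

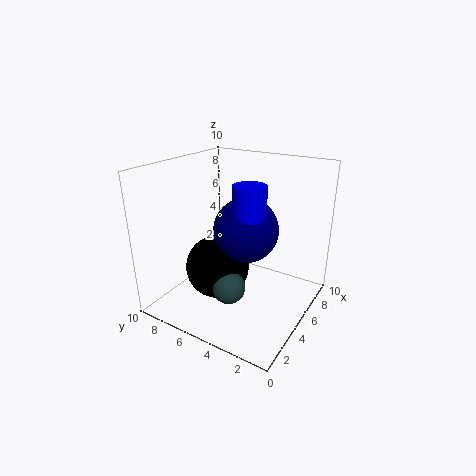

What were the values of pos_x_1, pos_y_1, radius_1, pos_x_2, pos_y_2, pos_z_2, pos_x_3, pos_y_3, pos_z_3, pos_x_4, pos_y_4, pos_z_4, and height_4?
pos_x_1 = 2.5, pos_y_1 = 5, radius_1 = 2, pos_x_2 = 1.5, pos_y_2 = 3.5, pos_z_2 = 3.5, pos_x_3 = 3.5, pos_y_3 = 3.5, pos_z_3 = 6.5, pos_x_4 = 3, pos_y_4 = 3, pos_z_4 = 5.5, height_4 = 4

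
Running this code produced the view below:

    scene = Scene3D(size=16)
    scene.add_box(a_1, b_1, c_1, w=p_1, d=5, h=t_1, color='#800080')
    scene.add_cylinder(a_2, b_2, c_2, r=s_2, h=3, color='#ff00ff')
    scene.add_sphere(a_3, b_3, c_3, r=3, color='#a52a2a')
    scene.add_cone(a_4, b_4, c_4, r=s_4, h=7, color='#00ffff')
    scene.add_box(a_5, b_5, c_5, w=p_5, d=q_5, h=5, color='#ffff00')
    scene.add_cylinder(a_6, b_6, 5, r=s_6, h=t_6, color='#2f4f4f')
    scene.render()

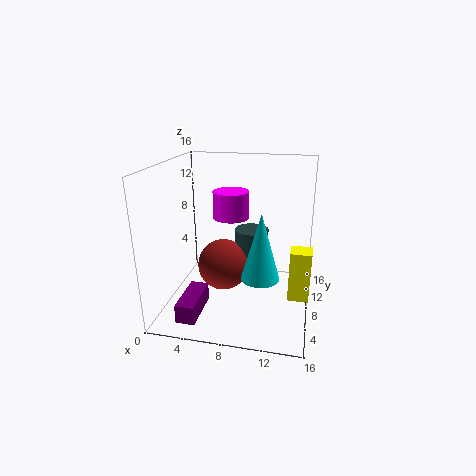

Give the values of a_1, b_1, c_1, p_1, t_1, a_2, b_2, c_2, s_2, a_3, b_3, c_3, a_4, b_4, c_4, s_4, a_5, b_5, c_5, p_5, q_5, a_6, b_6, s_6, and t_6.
a_1 = 3, b_1 = 1, c_1 = 1, p_1 = 2, t_1 = 2, a_2 = 7, b_2 = 9, c_2 = 10, s_2 = 2, a_3 = 6, b_3 = 9, c_3 = 4, a_4 = 11, b_4 = 5, c_4 = 5, s_4 = 2, a_5 = 14, b_5 = 3, c_5 = 4, p_5 = 2, q_5 = 2, a_6 = 9, b_6 = 11, s_6 = 2, t_6 = 3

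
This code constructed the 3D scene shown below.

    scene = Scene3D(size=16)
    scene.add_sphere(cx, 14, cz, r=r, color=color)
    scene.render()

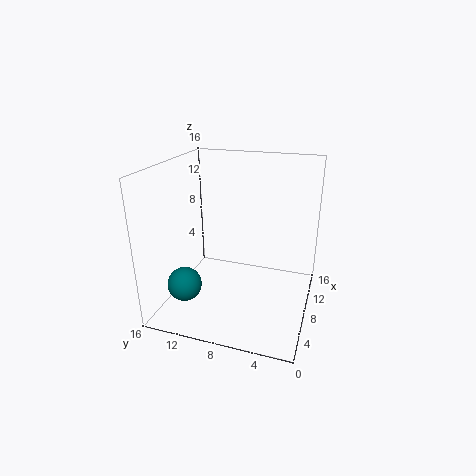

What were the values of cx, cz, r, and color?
cx = 6, cz = 2, r = 2, color = 'teal'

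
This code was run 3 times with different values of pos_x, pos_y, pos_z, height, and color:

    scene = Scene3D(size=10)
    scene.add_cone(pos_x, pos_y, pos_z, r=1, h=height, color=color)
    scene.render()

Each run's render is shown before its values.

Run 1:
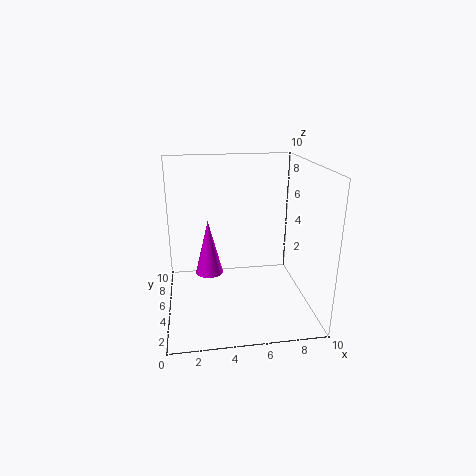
pos_x = 3; pos_y = 6; pos_z = 2; height = 4; color = 'magenta'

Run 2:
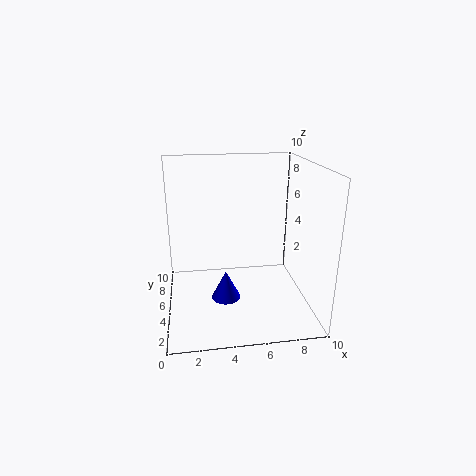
pos_x = 4; pos_y = 4; pos_z = 1; height = 2; color = 'blue'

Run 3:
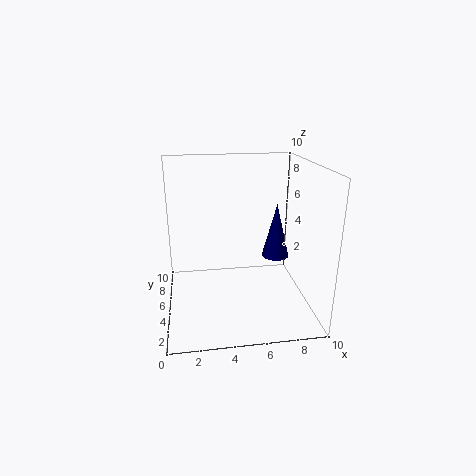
pos_x = 8; pos_y = 6; pos_z = 3; height = 4; color = 'navy'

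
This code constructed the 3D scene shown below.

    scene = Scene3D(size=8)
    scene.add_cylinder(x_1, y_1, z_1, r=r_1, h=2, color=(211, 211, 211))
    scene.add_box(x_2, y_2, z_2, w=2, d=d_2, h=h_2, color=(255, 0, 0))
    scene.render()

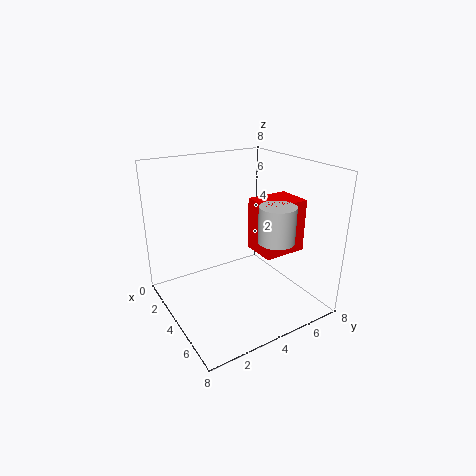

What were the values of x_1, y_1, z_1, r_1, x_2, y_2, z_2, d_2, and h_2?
x_1 = 5.5, y_1 = 5.5, z_1 = 4, r_1 = 1, x_2 = 3.5, y_2 = 5, z_2 = 3, d_2 = 2.5, h_2 = 3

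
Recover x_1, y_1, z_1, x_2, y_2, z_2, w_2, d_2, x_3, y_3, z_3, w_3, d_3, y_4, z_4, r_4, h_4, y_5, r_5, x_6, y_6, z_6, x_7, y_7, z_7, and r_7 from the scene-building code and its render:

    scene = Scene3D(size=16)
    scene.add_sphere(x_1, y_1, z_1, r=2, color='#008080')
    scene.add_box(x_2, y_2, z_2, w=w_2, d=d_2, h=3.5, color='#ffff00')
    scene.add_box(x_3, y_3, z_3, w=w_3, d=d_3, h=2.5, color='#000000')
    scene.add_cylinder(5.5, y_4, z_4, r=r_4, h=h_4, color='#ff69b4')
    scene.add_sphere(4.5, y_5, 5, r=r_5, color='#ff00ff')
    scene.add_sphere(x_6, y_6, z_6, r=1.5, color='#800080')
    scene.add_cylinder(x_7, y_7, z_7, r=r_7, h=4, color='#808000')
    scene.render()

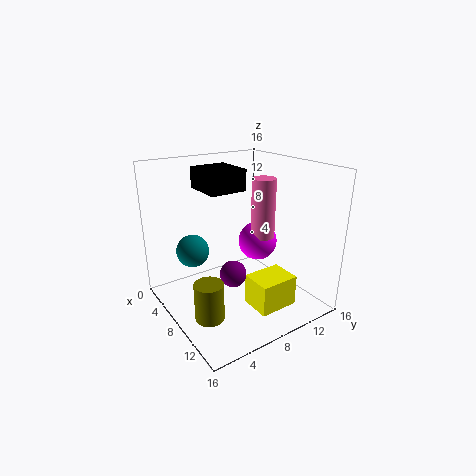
x_1 = 2.5
y_1 = 5
z_1 = 5
x_2 = 9.5
y_2 = 8
z_2 = 0.5
w_2 = 3.5
d_2 = 4.5
x_3 = 1
y_3 = 6
z_3 = 12.5
w_3 = 5
d_3 = 4.5
y_4 = 13.5
z_4 = 6
r_4 = 1.5
h_4 = 7.5
y_5 = 13.5
r_5 = 2.5
x_6 = 8.5
y_6 = 7
z_6 = 4
x_7 = 11
y_7 = 2.5
z_7 = 1.5
r_7 = 1.5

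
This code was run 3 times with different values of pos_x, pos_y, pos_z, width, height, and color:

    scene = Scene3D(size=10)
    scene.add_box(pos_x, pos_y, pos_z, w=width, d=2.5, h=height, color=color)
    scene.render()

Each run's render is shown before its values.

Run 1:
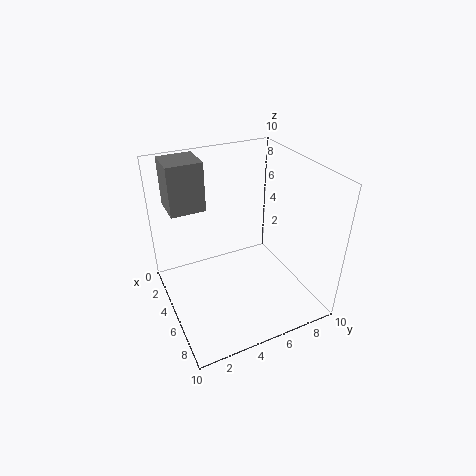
pos_x = 0.5, pos_y = 1, pos_z = 6.5, width = 2.5, height = 3.5, color = 'gray'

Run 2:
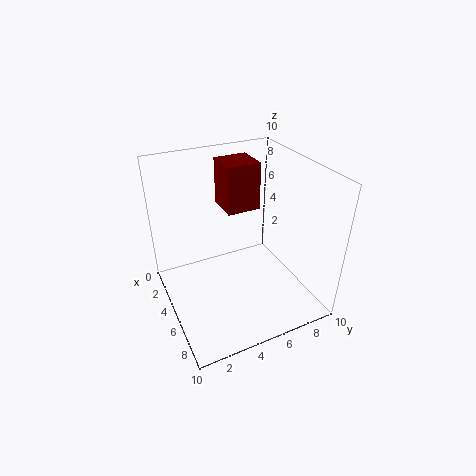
pos_x = 1, pos_y = 5, pos_z = 6, width = 2.5, height = 3.5, color = 'maroon'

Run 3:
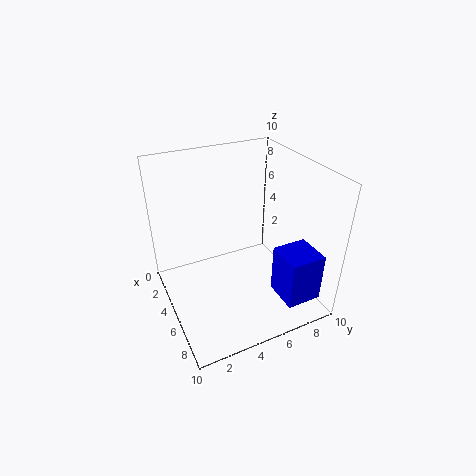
pos_x = 6.5, pos_y = 7, pos_z = 1, width = 2.5, height = 3.5, color = 'blue'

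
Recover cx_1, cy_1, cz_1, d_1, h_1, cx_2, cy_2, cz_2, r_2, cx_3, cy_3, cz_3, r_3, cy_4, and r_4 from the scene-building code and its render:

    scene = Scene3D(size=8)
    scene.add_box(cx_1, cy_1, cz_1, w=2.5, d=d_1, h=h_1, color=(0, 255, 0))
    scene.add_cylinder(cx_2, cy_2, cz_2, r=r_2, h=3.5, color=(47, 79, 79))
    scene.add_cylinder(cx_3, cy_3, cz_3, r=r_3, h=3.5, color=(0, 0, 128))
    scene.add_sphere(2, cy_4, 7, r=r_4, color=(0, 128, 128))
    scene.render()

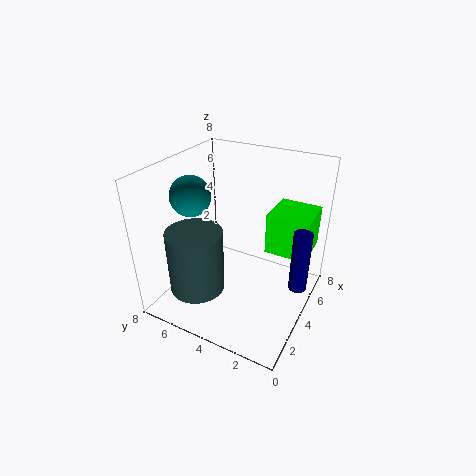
cx_1 = 5.5
cy_1 = 0.5
cz_1 = 2.5
d_1 = 2.5
h_1 = 2.5
cx_2 = 2
cy_2 = 5.5
cz_2 = 1.5
r_2 = 1.5
cx_3 = 4.5
cy_3 = 0.5
cz_3 = 1.5
r_3 = 0.5
cy_4 = 5.5
r_4 = 1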